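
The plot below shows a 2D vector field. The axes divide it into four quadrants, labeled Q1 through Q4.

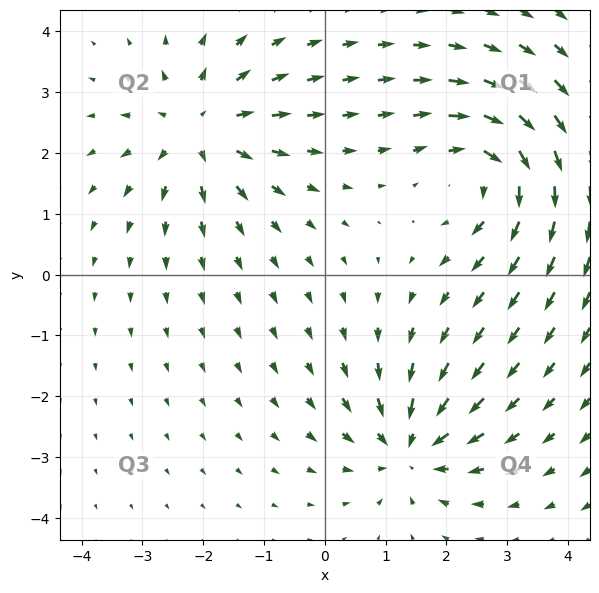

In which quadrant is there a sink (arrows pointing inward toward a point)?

The sink sits at approximately (1.4, -2.8), which lies in quadrant Q4. The divergence there is about -4, negative as expected for a sink.

Q4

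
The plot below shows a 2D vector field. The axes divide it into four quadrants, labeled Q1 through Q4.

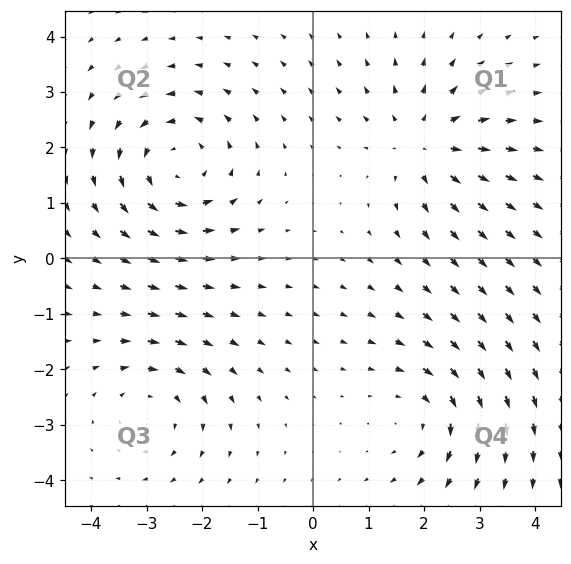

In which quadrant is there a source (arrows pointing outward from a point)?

Q1

The source sits at approximately (2.0, 2.1), which lies in quadrant Q1. The divergence there is about +4, positive as expected for a source.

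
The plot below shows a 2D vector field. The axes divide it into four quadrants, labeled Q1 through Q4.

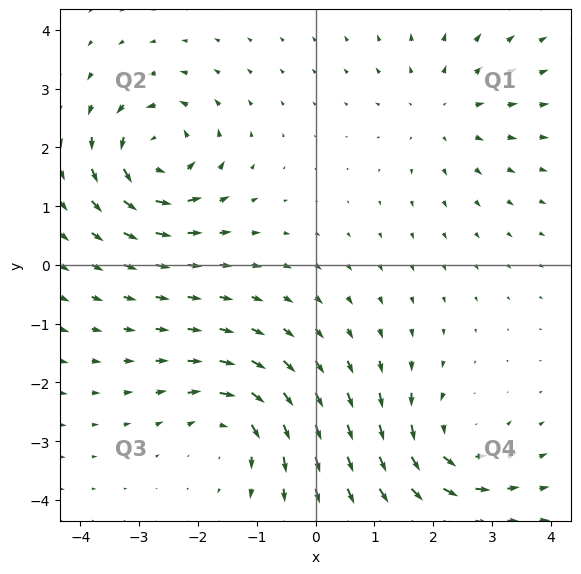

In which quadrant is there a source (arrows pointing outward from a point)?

The source sits at approximately (2.2, 2.6), which lies in quadrant Q1. The divergence there is about +3, positive as expected for a source.

Q1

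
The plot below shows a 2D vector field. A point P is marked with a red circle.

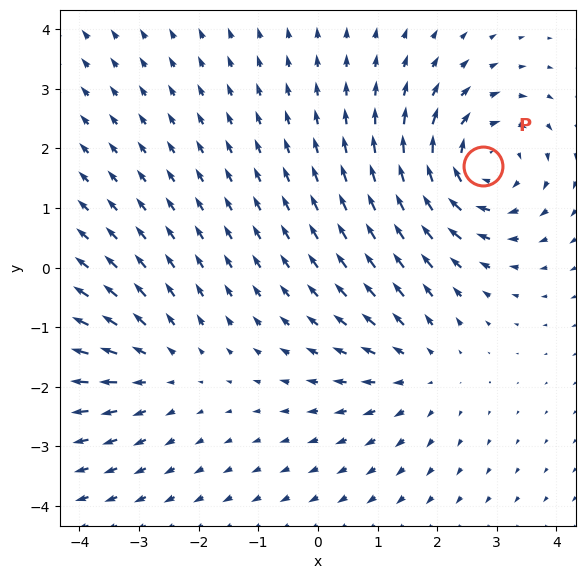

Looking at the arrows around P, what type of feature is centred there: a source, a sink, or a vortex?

At P (2.8, 1.7) the arrows circulate clockwise. Divergence ≈0, curl about -5 — near-zero divergence with nonzero curl is a vortex.

vortex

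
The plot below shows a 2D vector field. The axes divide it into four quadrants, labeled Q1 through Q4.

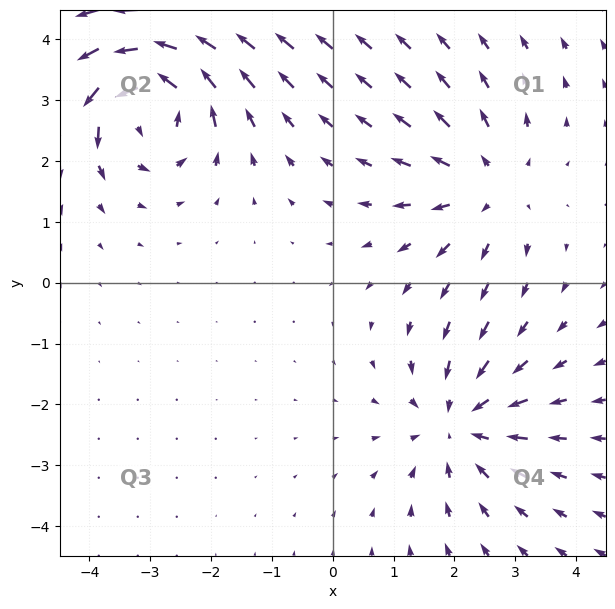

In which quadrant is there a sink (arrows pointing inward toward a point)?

The sink sits at approximately (2.1, -2.3), which lies in quadrant Q4. The divergence there is about -3, negative as expected for a sink.

Q4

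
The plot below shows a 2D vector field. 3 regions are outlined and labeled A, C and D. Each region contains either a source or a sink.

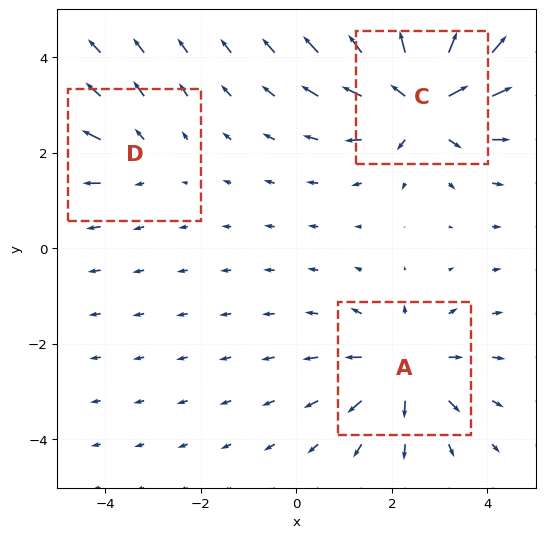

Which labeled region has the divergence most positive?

C

Divergence at each region's feature centre — A: about +4, C: about +5, D: about +2. Region C is most positive.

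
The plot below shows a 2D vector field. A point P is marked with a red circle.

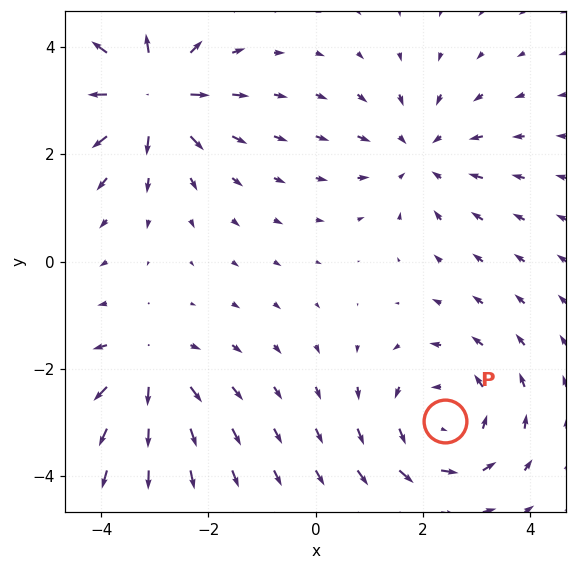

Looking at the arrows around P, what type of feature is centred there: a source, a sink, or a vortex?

At P (2.4, -3.0) the arrows circulate counterclockwise. Divergence ≈0, curl about +4 — near-zero divergence with nonzero curl is a vortex.

vortex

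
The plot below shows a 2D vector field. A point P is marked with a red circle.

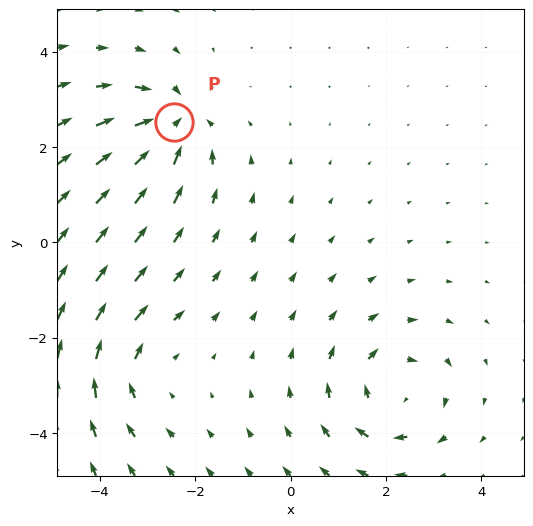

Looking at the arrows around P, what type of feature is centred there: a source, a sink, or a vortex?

sink

At P (-2.4, 2.5) the arrows converge inward. Divergence about -6, curl ≈0 — negative divergence with near-zero curl is a sink.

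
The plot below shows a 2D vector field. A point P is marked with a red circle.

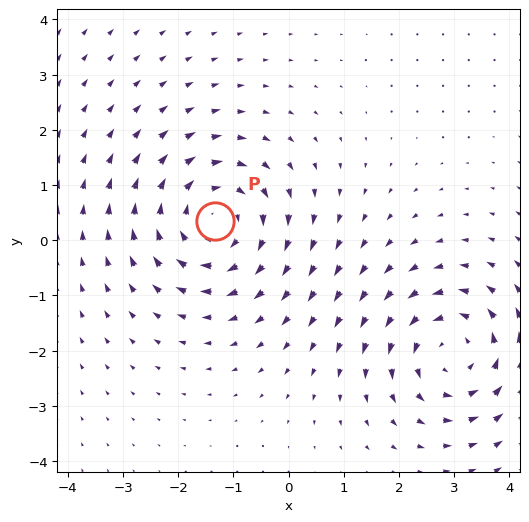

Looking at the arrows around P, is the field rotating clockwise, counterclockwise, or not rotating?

clockwise

Near P at (-1.3, 0.3) the arrows circulate clockwise. The curl (z-component) there is about -3; negative curl means clockwise rotation.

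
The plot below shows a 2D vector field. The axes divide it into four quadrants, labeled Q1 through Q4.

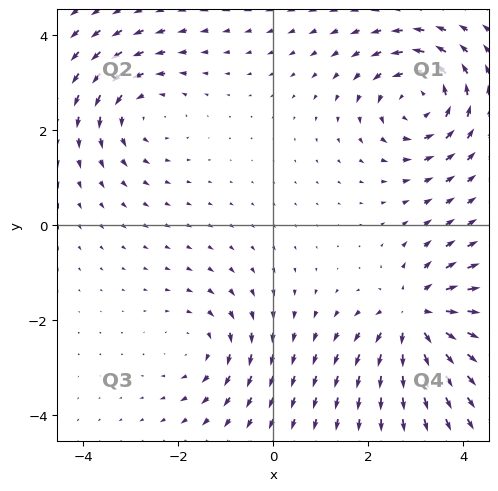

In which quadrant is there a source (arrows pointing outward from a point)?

Q4

The source sits at approximately (3.0, -1.9), which lies in quadrant Q4. The divergence there is about +6, positive as expected for a source.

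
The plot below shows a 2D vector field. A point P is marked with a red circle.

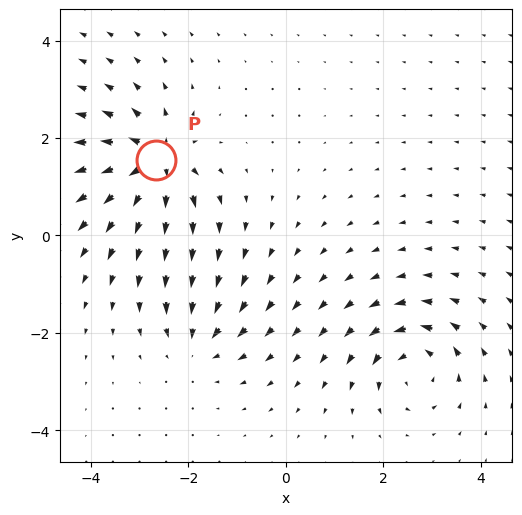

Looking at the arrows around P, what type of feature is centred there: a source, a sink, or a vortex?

source

At P (-2.7, 1.5) the arrows spread outward. Divergence about +7, curl ≈0 — positive divergence with near-zero curl is a source.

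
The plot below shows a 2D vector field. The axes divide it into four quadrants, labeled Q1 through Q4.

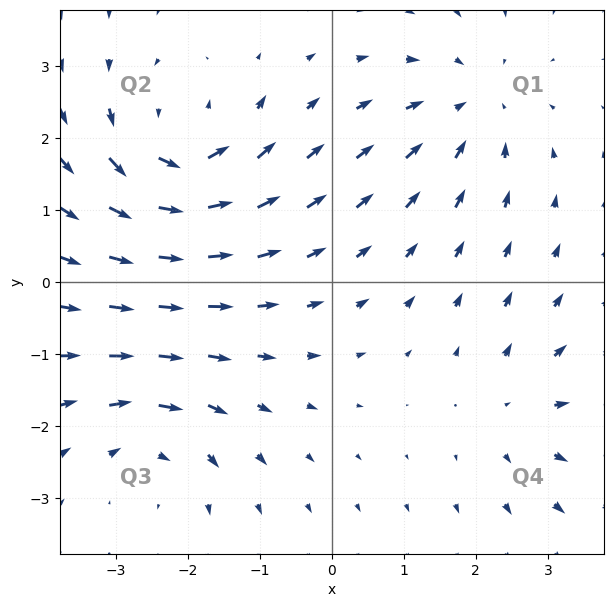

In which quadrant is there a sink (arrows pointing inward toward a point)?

Q1

The sink sits at approximately (1.9, 2.4), which lies in quadrant Q1. The divergence there is about -3, negative as expected for a sink.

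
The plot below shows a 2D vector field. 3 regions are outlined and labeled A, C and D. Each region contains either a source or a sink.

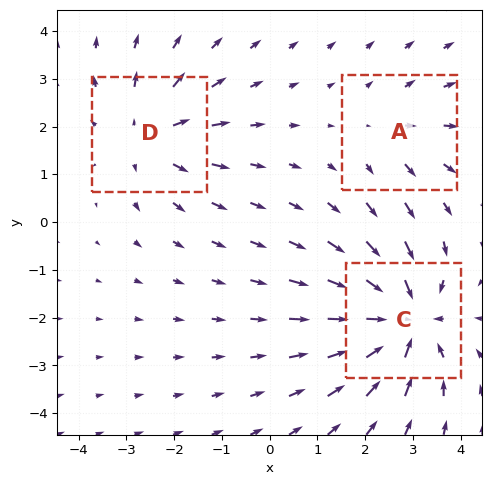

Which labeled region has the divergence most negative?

C

Divergence at each region's feature centre — A: about +2, C: about -5, D: about +3. Region C is most negative.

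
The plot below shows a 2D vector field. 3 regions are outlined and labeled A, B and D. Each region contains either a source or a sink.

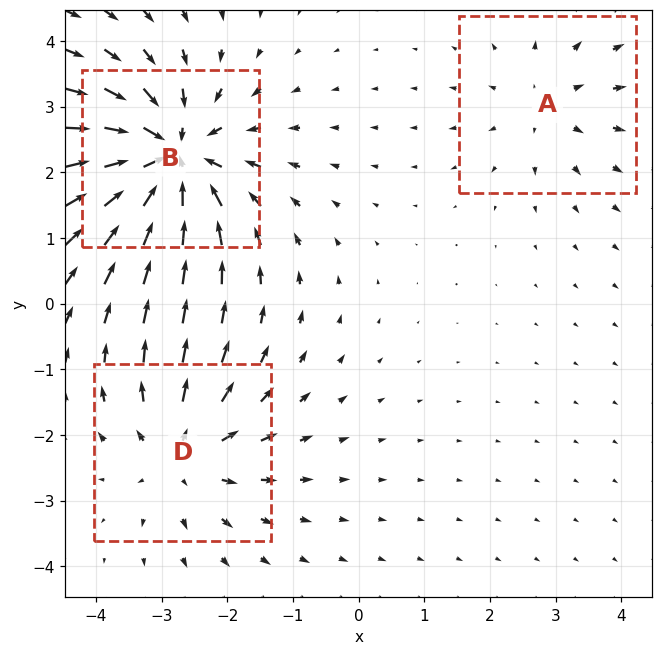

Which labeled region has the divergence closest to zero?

A

Divergence at each region's feature centre — A: about +2, B: about -5, D: about +3. Region A is closest to zero.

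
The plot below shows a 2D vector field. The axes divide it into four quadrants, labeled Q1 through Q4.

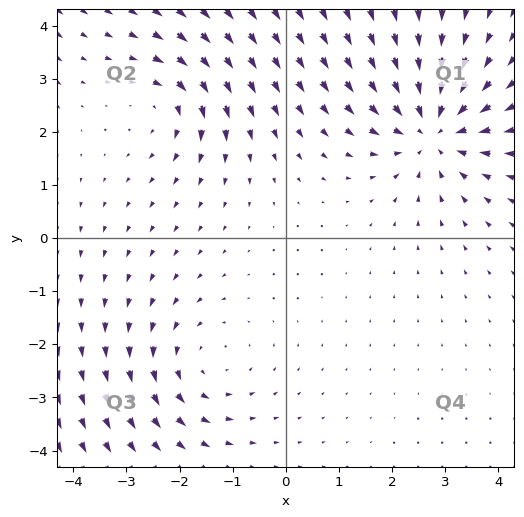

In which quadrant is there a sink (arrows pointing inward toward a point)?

Q1

The sink sits at approximately (2.8, 2.0), which lies in quadrant Q1. The divergence there is about -5, negative as expected for a sink.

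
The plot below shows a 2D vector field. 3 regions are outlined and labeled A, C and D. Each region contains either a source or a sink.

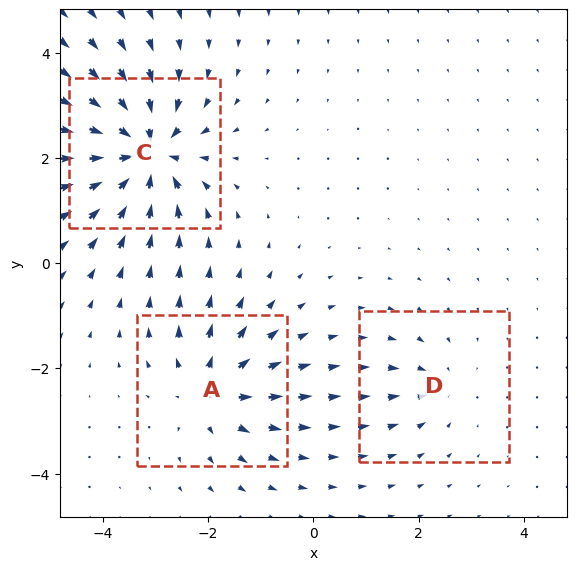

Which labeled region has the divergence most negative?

Divergence at each region's feature centre — A: about +4, C: about -6, D: about -2. Region C is most negative.

C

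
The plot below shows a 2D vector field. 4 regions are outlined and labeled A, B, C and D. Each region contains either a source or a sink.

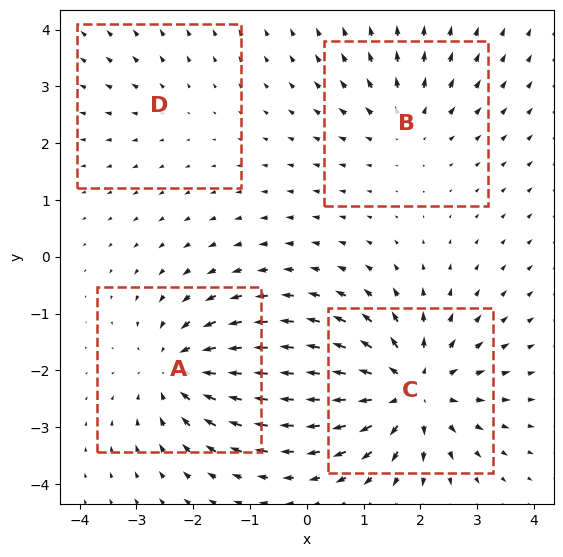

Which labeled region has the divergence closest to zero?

Divergence at each region's feature centre — A: about -5, B: about +3, C: about +7, D: about +2. Region D is closest to zero.

D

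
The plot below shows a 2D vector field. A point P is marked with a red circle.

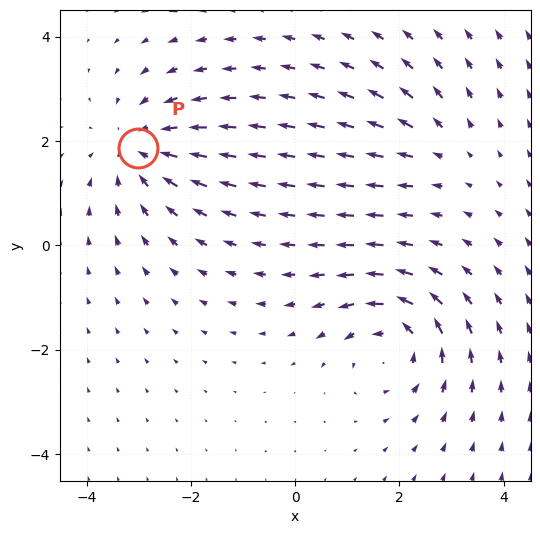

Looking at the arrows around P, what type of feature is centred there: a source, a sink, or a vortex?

At P (-3.0, 1.9) the arrows converge inward. Divergence about -4, curl ≈0 — negative divergence with near-zero curl is a sink.

sink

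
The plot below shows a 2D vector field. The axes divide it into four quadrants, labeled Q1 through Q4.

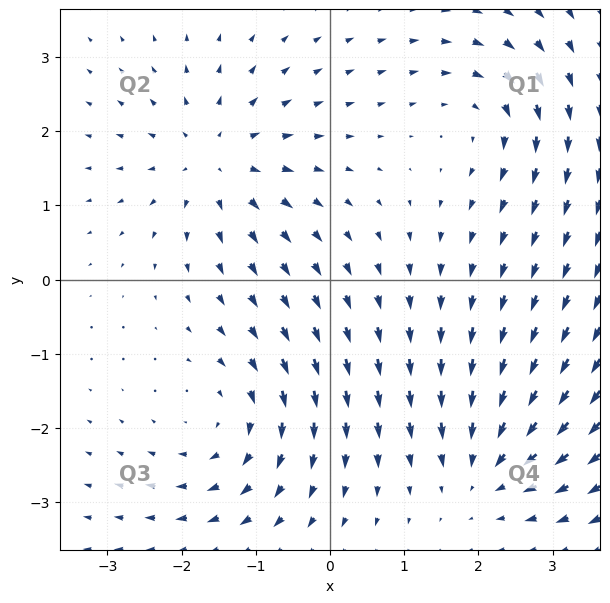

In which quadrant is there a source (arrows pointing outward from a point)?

The source sits at approximately (-1.5, 1.6), which lies in quadrant Q2. The divergence there is about +5, positive as expected for a source.

Q2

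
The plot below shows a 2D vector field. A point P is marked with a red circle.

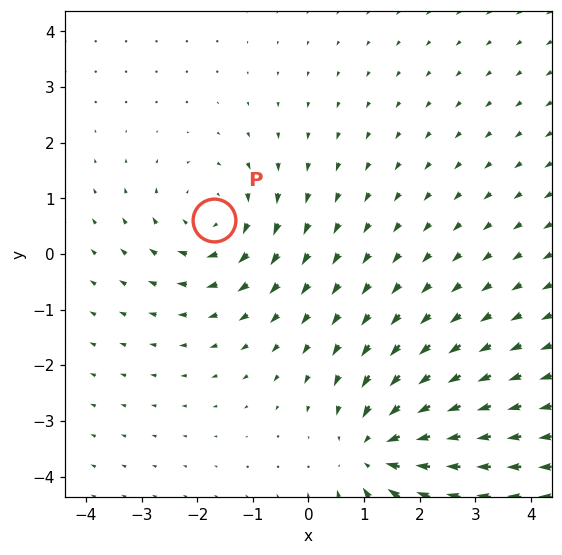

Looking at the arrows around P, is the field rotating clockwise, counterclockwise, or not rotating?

Near P at (-1.7, 0.6) the arrows circulate clockwise. The curl (z-component) there is about -3; negative curl means clockwise rotation.

clockwise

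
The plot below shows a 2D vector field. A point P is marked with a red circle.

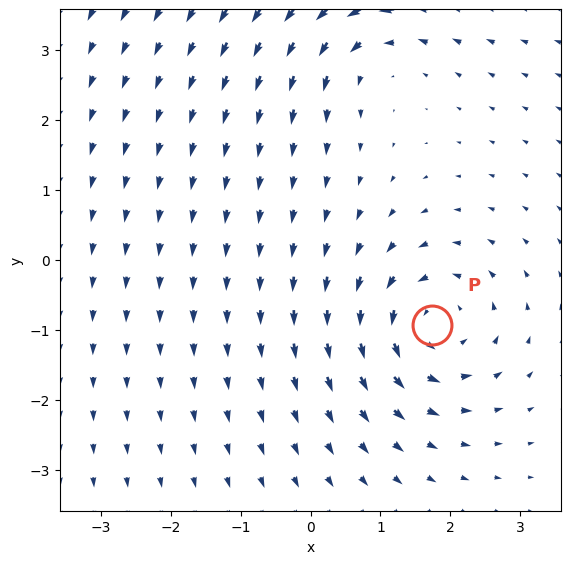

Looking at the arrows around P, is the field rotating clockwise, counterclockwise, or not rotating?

Near P at (1.7, -0.9) the arrows circulate counterclockwise. The curl (z-component) there is about +5; positive curl means counterclockwise rotation.

counterclockwise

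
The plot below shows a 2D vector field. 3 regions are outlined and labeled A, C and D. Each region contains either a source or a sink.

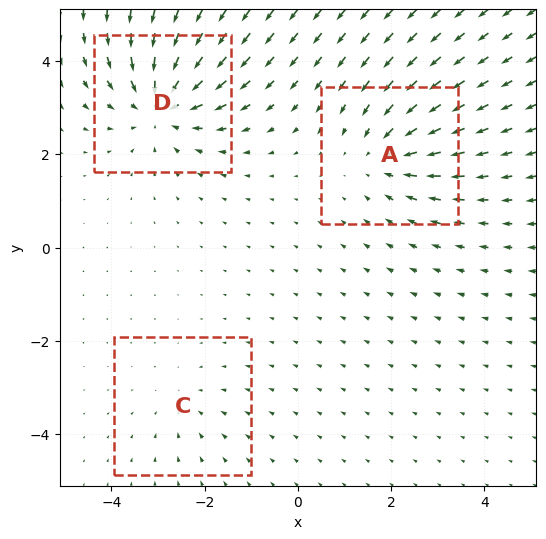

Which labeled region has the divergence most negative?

D

Divergence at each region's feature centre — A: about -3, C: about -2, D: about -5. Region D is most negative.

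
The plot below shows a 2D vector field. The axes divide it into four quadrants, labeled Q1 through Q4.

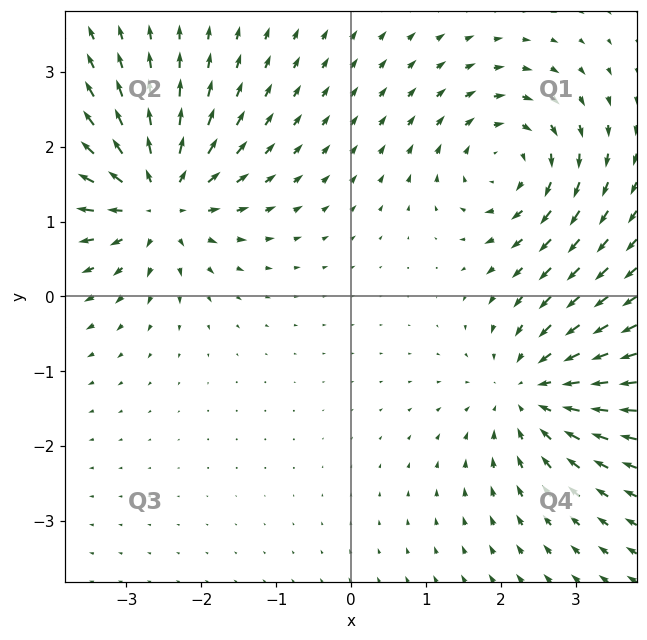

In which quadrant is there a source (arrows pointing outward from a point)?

Q2

The source sits at approximately (-2.6, 1.3), which lies in quadrant Q2. The divergence there is about +6, positive as expected for a source.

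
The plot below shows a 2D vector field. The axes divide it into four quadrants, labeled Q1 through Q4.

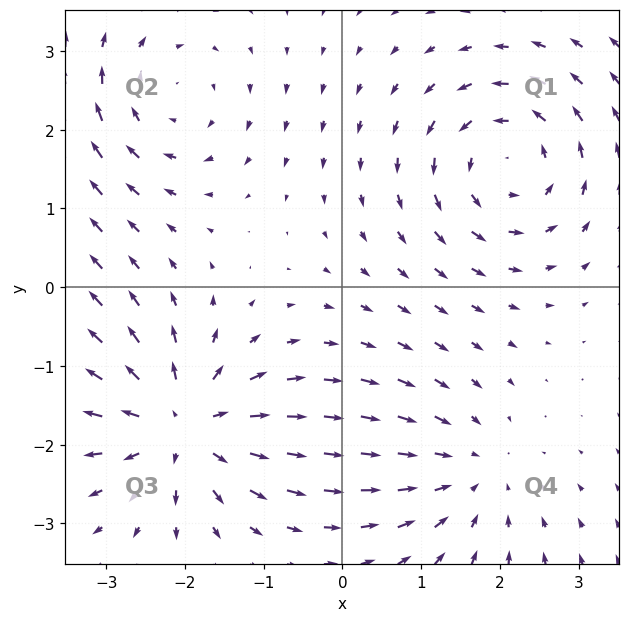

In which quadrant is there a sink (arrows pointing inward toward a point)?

Q4

The sink sits at approximately (1.6, -2.4), which lies in quadrant Q4. The divergence there is about -3, negative as expected for a sink.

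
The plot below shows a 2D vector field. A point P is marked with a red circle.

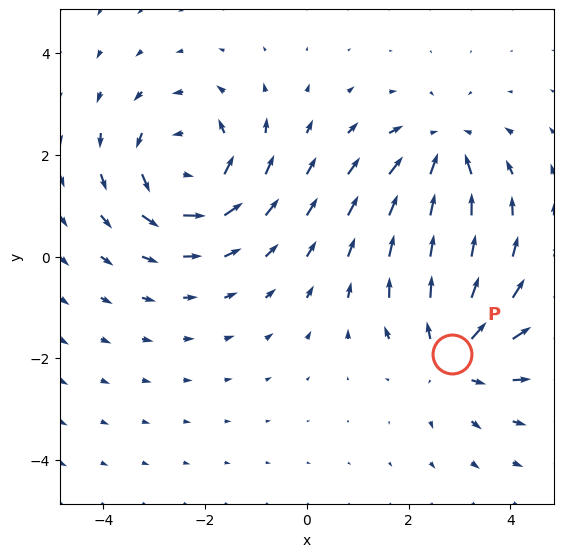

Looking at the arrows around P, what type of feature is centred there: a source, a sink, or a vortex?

At P (2.9, -1.9) the arrows spread outward. Divergence about +4, curl ≈0 — positive divergence with near-zero curl is a source.

source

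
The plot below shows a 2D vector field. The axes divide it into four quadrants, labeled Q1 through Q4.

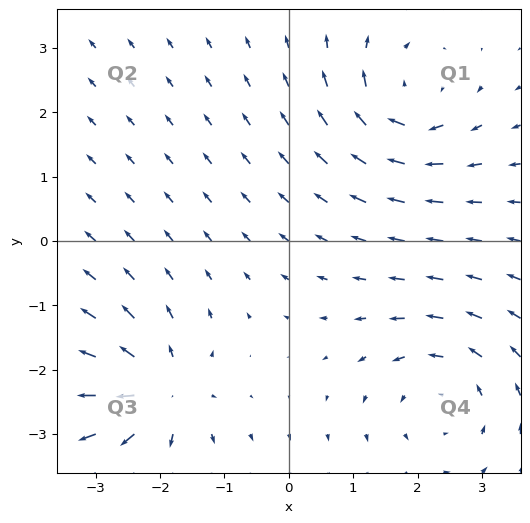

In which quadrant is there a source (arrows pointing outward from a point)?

Q3

The source sits at approximately (-2.0, -2.3), which lies in quadrant Q3. The divergence there is about +5, positive as expected for a source.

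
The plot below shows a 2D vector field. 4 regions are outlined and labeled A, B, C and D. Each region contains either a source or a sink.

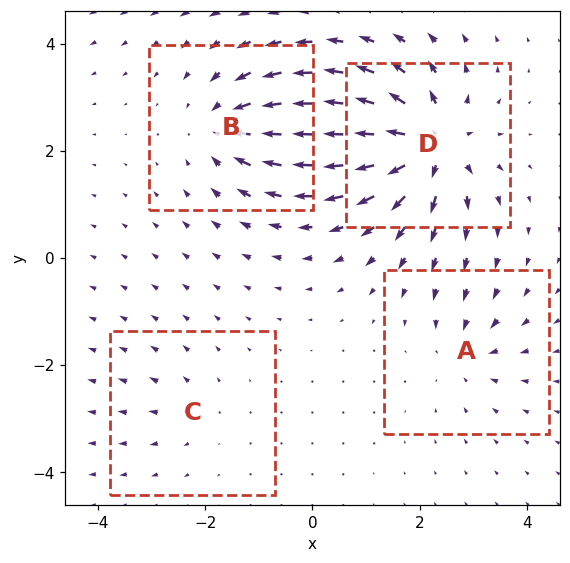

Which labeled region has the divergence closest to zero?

Divergence at each region's feature centre — A: about -4, B: about -5, C: about +2, D: about +8. Region C is closest to zero.

C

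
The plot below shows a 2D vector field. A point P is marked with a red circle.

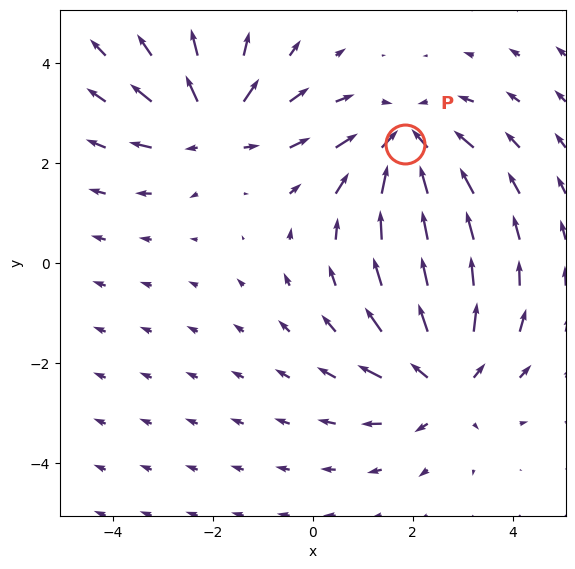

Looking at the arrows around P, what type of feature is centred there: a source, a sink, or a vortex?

sink

At P (1.8, 2.4) the arrows converge inward. Divergence about -4, curl ≈0 — negative divergence with near-zero curl is a sink.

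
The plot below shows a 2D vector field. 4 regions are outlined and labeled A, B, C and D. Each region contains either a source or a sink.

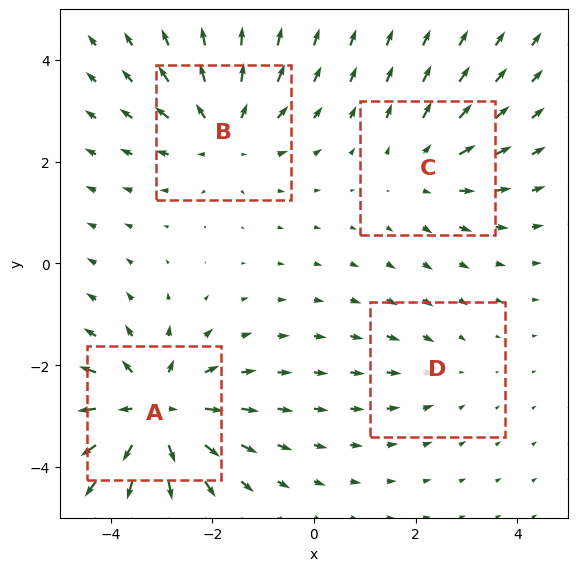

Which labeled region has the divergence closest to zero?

D

Divergence at each region's feature centre — A: about +6, B: about +4, C: about +3, D: about -2. Region D is closest to zero.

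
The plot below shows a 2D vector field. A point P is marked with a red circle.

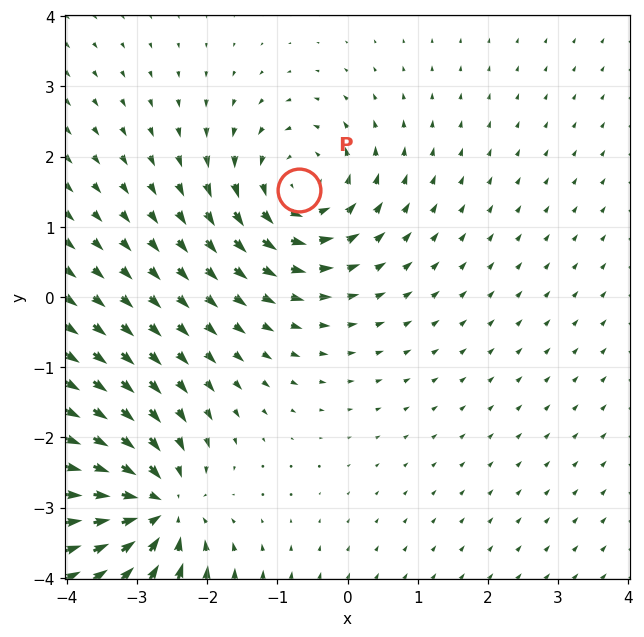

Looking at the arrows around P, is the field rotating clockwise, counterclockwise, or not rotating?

counterclockwise

Near P at (-0.7, 1.5) the arrows circulate counterclockwise. The curl (z-component) there is about +3; positive curl means counterclockwise rotation.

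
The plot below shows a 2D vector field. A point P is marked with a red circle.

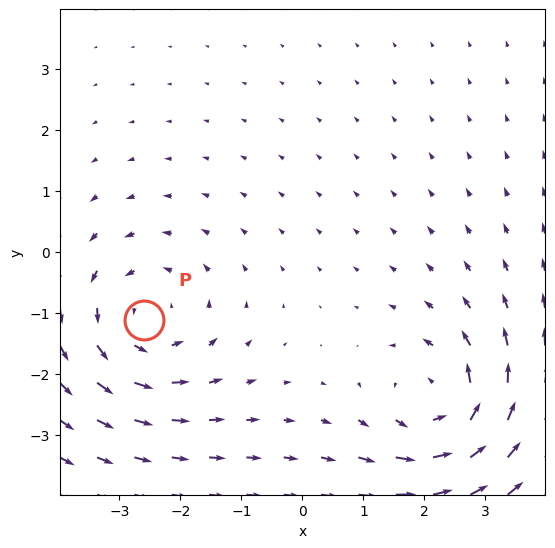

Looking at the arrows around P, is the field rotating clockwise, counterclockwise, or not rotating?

Near P at (-2.6, -1.1) the arrows circulate counterclockwise. The curl (z-component) there is about +4; positive curl means counterclockwise rotation.

counterclockwise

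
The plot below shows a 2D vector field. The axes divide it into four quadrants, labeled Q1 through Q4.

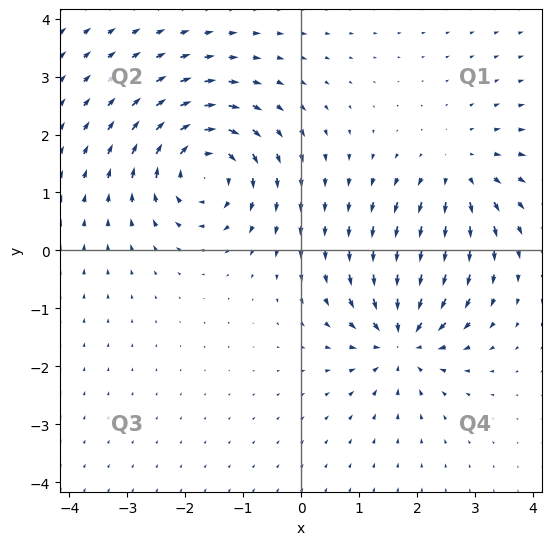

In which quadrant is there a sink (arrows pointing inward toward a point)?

The sink sits at approximately (1.7, -1.5), which lies in quadrant Q4. The divergence there is about -6, negative as expected for a sink.

Q4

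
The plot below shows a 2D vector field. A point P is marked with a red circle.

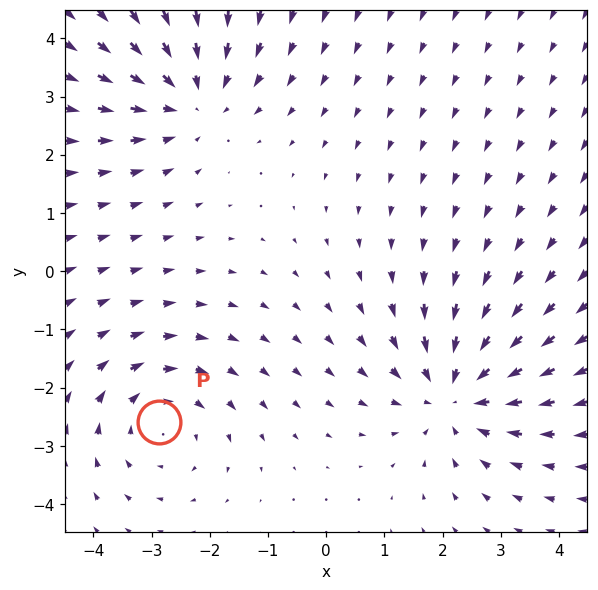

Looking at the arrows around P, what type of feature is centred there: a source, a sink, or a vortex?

vortex

At P (-2.9, -2.6) the arrows circulate clockwise. Divergence ≈0, curl about -3 — near-zero divergence with nonzero curl is a vortex.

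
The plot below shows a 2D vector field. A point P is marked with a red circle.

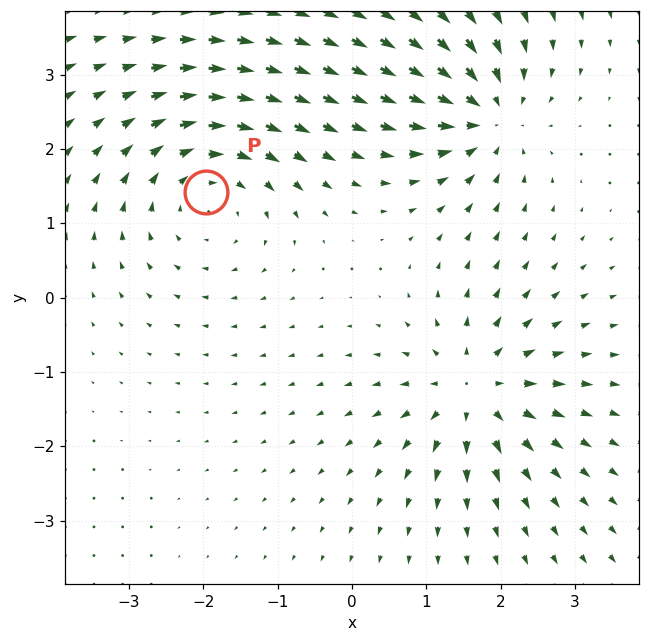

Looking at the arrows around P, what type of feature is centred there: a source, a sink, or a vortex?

At P (-2.0, 1.4) the arrows circulate clockwise. Divergence ≈0, curl about -4 — near-zero divergence with nonzero curl is a vortex.

vortex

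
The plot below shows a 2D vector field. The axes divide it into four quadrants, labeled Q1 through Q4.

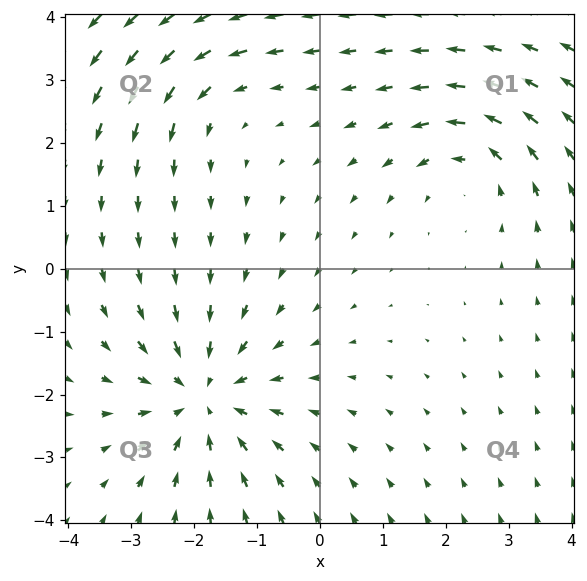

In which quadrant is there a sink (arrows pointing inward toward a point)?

Q3

The sink sits at approximately (-1.8, -2.0), which lies in quadrant Q3. The divergence there is about -4, negative as expected for a sink.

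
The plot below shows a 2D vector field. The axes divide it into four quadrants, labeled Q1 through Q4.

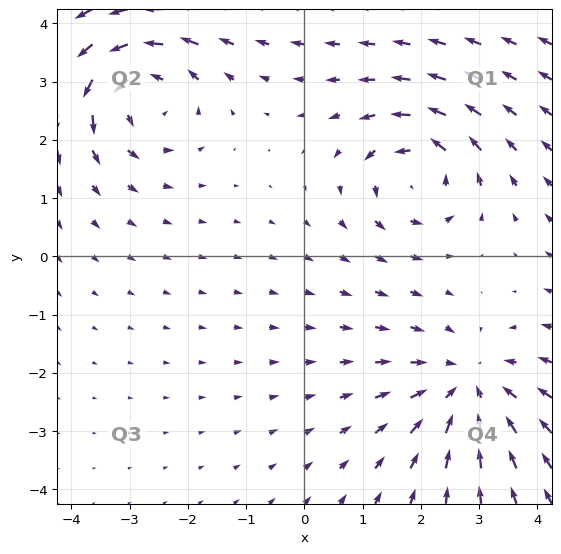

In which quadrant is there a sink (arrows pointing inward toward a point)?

Q4

The sink sits at approximately (2.8, -2.2), which lies in quadrant Q4. The divergence there is about -4, negative as expected for a sink.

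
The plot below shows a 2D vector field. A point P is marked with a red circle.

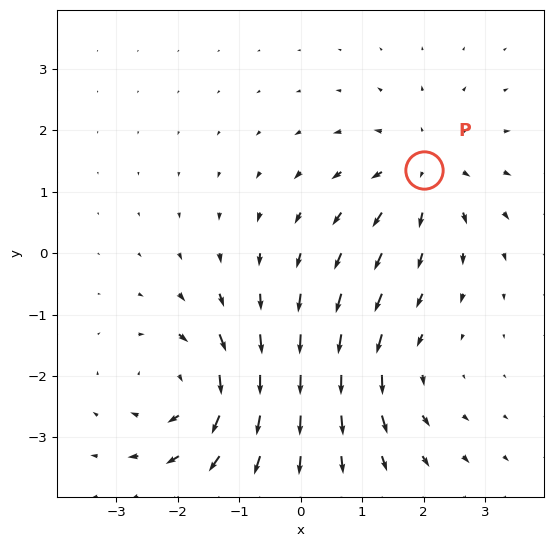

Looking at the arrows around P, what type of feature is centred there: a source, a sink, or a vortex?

At P (2.0, 1.4) the arrows spread outward. Divergence about +4, curl ≈0 — positive divergence with near-zero curl is a source.

source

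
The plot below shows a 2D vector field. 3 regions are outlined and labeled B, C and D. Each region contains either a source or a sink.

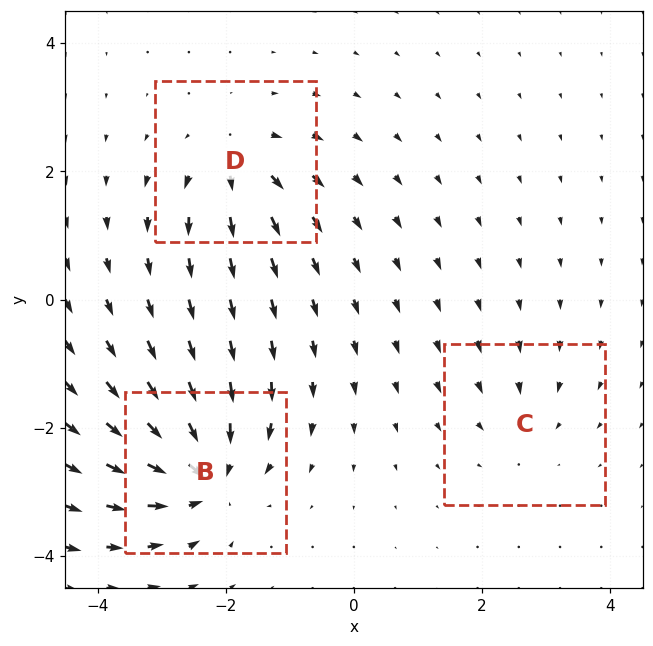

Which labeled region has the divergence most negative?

B

Divergence at each region's feature centre — B: about -6, C: about -2, D: about +4. Region B is most negative.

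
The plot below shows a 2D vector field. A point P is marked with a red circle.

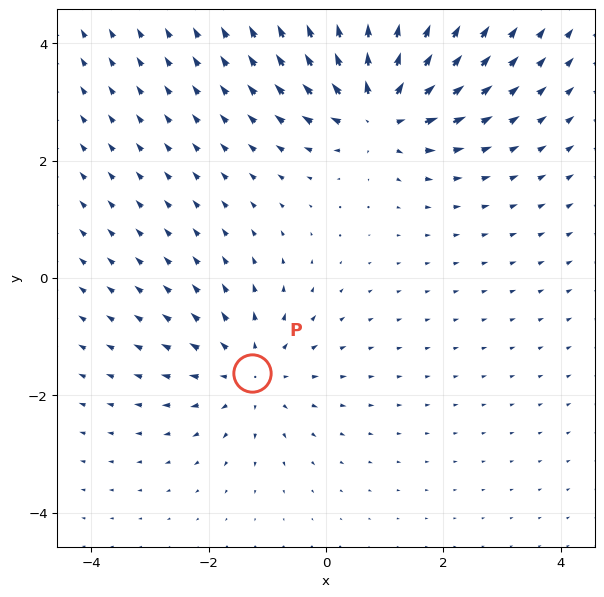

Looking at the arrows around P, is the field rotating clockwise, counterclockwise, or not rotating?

Near P at (-1.3, -1.6) the arrows show no circulation. The curl there is ≈0.

not rotating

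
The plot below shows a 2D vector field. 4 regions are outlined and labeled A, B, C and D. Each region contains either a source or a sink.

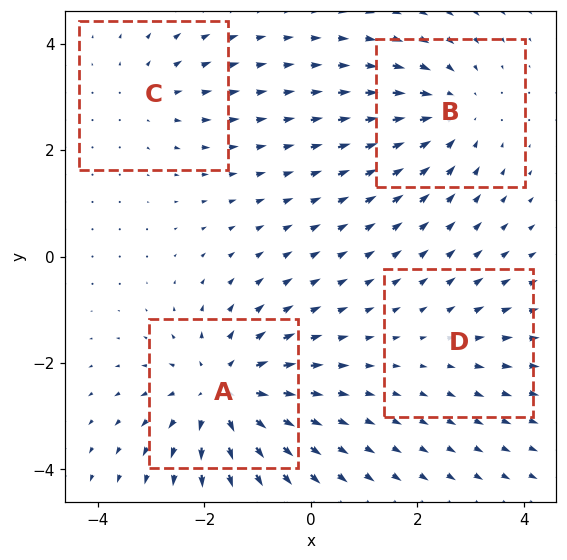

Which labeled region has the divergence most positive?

A

Divergence at each region's feature centre — A: about +6, B: about -4, C: about +3, D: about +2. Region A is most positive.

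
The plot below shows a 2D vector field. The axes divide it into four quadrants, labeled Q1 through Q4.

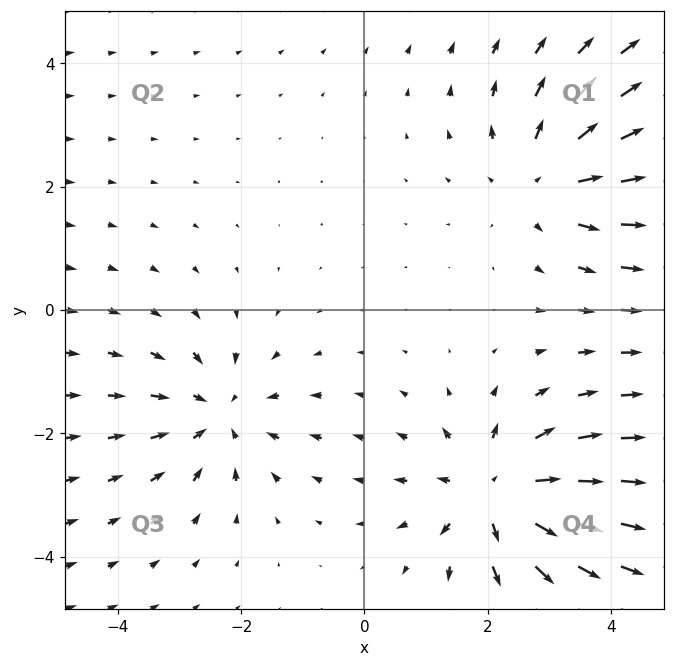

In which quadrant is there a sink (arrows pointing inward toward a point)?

Q3

The sink sits at approximately (-2.4, -1.7), which lies in quadrant Q3. The divergence there is about -3, negative as expected for a sink.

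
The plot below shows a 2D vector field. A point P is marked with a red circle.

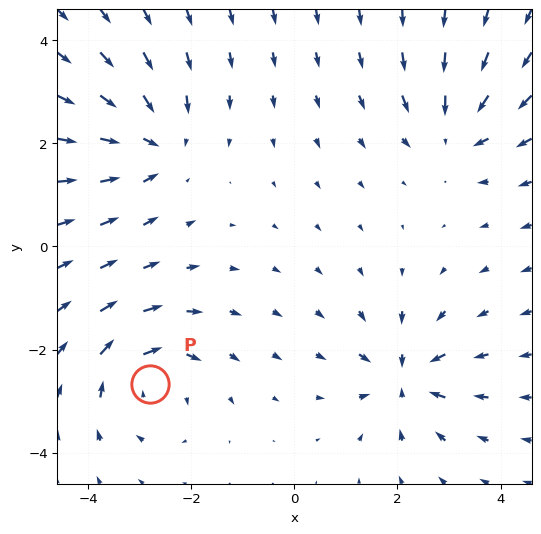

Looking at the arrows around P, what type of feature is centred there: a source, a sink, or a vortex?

vortex

At P (-2.8, -2.7) the arrows circulate clockwise. Divergence ≈0, curl about -4 — near-zero divergence with nonzero curl is a vortex.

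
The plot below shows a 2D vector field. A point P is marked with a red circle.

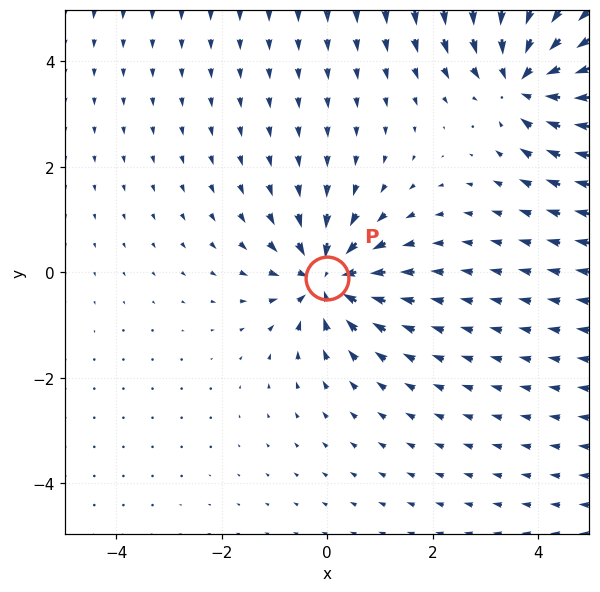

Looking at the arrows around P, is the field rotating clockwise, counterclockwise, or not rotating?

not rotating

Near P at (0.0, -0.1) the arrows show no circulation. The curl there is ≈0.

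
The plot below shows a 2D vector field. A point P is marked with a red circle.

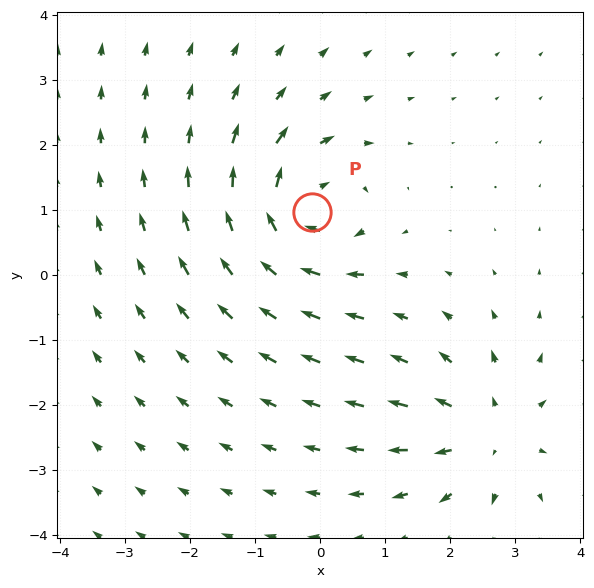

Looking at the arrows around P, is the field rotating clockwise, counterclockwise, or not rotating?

Near P at (-0.1, 1.0) the arrows circulate clockwise. The curl (z-component) there is about -6; negative curl means clockwise rotation.

clockwise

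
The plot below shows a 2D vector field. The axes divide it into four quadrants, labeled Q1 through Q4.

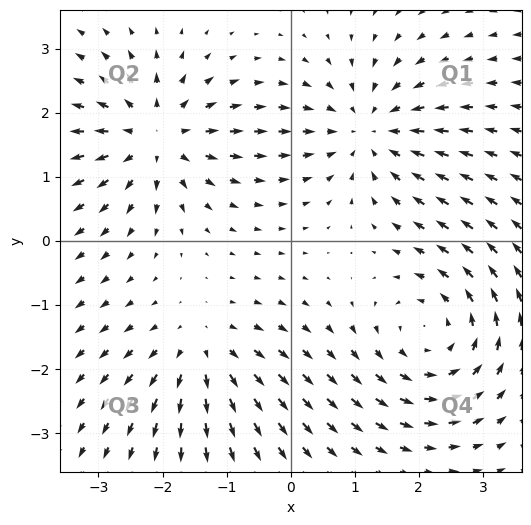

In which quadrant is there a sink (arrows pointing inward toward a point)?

Q1

The sink sits at approximately (1.2, 1.7), which lies in quadrant Q1. The divergence there is about -4, negative as expected for a sink.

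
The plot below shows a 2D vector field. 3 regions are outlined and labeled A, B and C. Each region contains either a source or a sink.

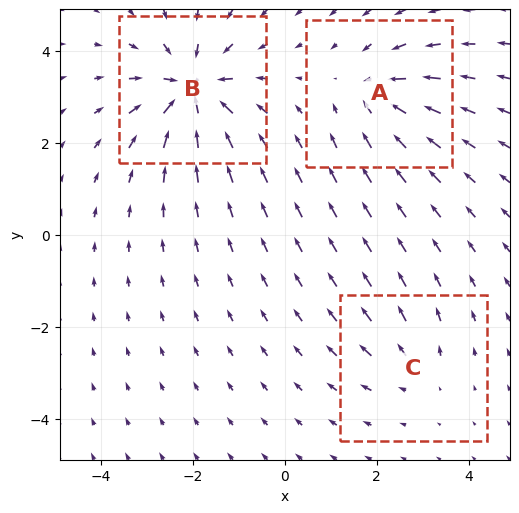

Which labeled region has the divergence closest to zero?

Divergence at each region's feature centre — A: about -4, B: about -6, C: about +2. Region C is closest to zero.

C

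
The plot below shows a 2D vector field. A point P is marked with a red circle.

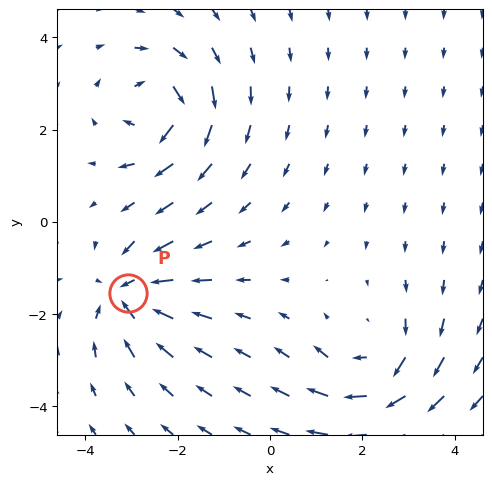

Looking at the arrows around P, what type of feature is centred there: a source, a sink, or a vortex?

At P (-3.1, -1.5) the arrows converge inward. Divergence about -6, curl ≈0 — negative divergence with near-zero curl is a sink.

sink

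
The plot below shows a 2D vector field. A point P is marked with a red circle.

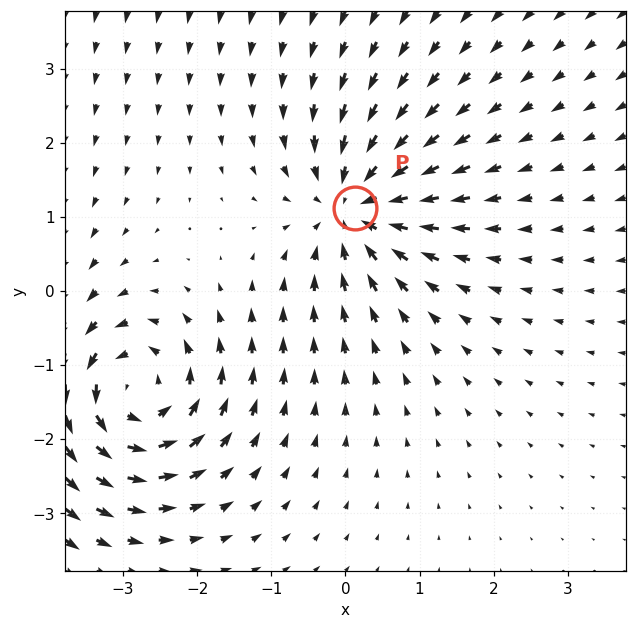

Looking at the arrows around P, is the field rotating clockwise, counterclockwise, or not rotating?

Near P at (0.1, 1.1) the arrows show no circulation. The curl there is ≈0.

not rotating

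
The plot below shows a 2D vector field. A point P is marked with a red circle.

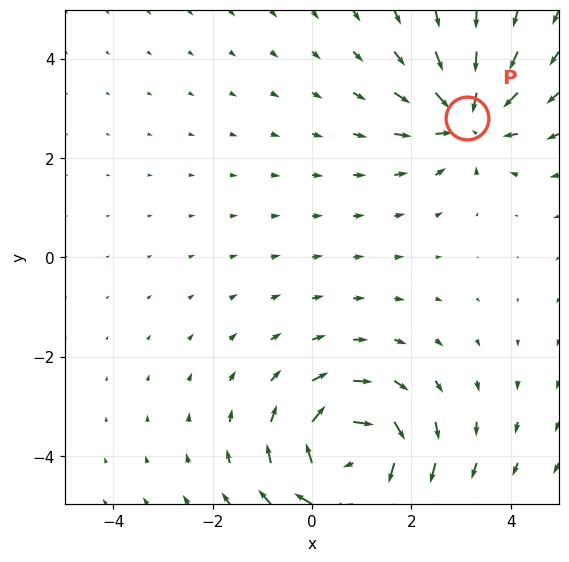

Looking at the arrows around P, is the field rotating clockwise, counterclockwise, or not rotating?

Near P at (3.1, 2.8) the arrows show no circulation. The curl there is ≈0.

not rotating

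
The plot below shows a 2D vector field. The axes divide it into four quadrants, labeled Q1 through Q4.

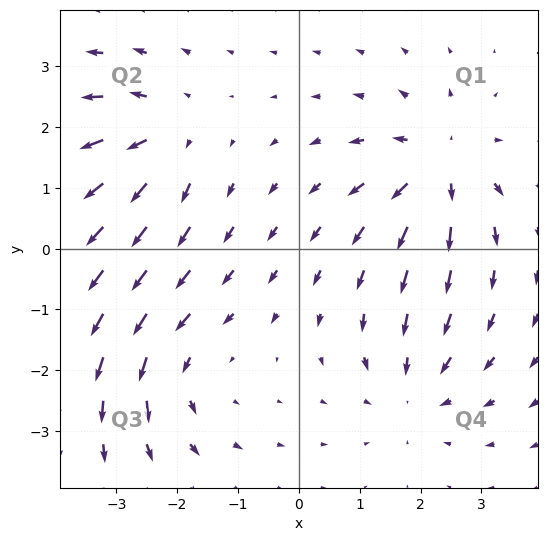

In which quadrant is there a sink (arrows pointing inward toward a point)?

The sink sits at approximately (1.9, -2.3), which lies in quadrant Q4. The divergence there is about -4, negative as expected for a sink.

Q4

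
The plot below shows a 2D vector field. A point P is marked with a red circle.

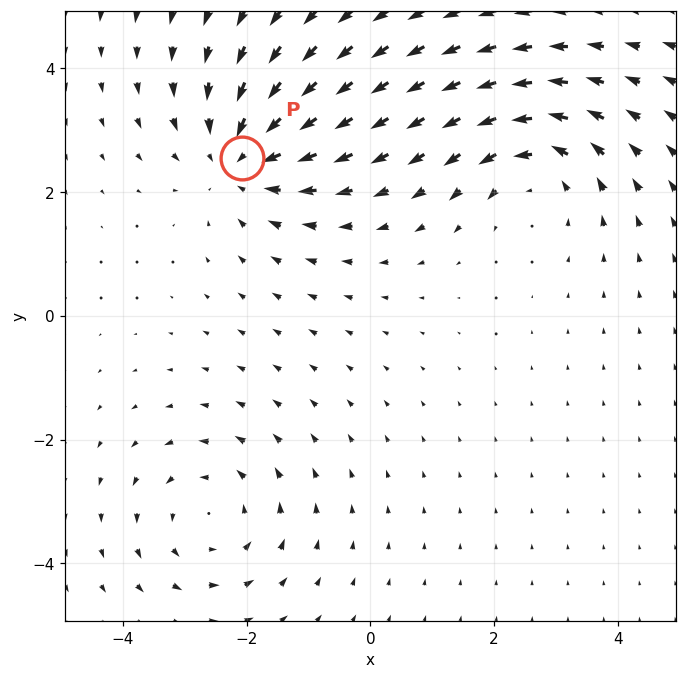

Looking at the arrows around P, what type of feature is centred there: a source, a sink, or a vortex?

At P (-2.1, 2.5) the arrows converge inward. Divergence about -4, curl ≈0 — negative divergence with near-zero curl is a sink.

sink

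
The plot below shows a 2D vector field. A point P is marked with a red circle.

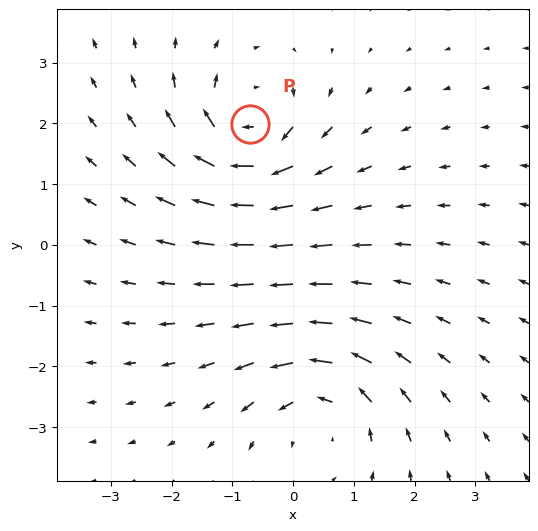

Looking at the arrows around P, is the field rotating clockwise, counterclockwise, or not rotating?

clockwise

Near P at (-0.7, 2.0) the arrows circulate clockwise. The curl (z-component) there is about -6; negative curl means clockwise rotation.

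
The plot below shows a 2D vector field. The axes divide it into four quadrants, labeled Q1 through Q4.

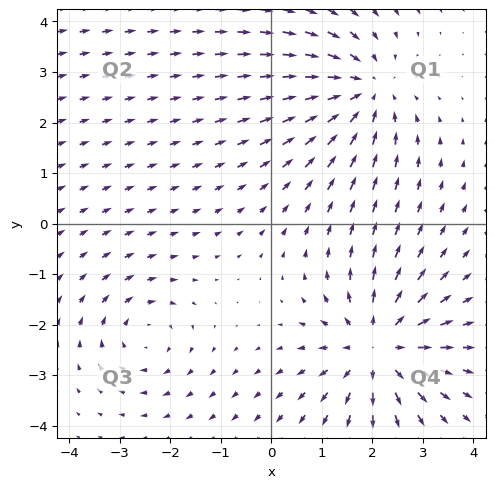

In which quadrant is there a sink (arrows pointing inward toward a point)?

The sink sits at approximately (1.8, 2.6), which lies in quadrant Q1. The divergence there is about -4, negative as expected for a sink.

Q1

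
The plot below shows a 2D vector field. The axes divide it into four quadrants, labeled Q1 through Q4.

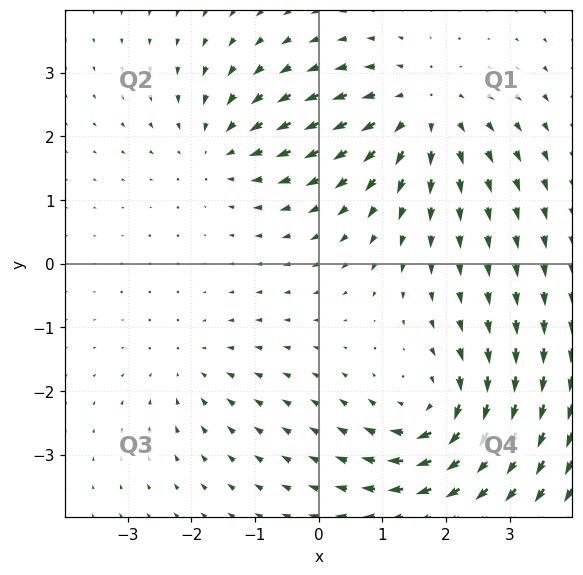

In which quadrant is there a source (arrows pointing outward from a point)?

The source sits at approximately (1.6, 2.4), which lies in quadrant Q1. The divergence there is about +5, positive as expected for a source.

Q1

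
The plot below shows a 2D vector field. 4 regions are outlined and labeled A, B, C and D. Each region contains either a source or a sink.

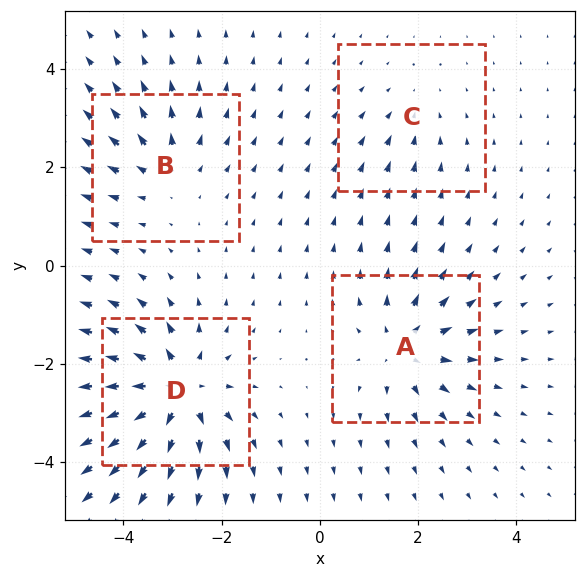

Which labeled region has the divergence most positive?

Divergence at each region's feature centre — A: about +6, B: about +4, C: about -2, D: about +8. Region D is most positive.

D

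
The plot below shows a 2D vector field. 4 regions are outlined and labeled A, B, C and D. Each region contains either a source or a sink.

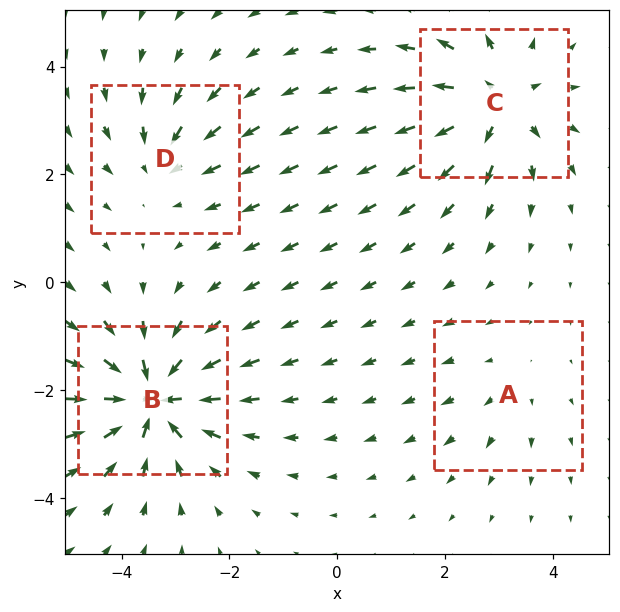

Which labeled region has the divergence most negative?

B

Divergence at each region's feature centre — A: about +2, B: about -8, C: about +6, D: about -4. Region B is most negative.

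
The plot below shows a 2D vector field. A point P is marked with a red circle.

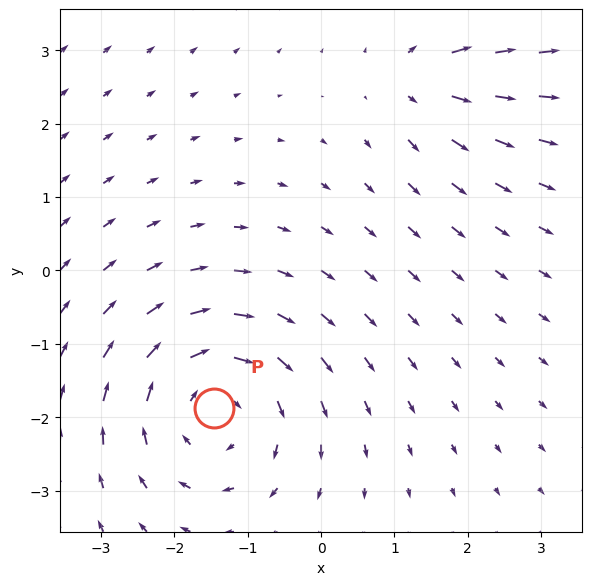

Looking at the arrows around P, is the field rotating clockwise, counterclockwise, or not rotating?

Near P at (-1.5, -1.9) the arrows circulate clockwise. The curl (z-component) there is about -4; negative curl means clockwise rotation.

clockwise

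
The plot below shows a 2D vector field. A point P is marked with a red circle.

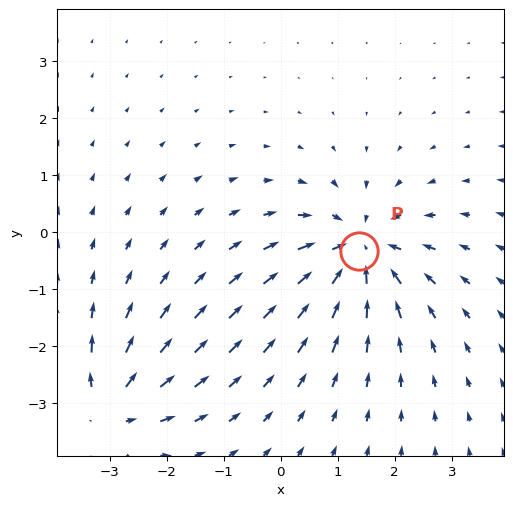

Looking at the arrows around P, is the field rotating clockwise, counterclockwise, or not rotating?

Near P at (1.4, -0.3) the arrows show no circulation. The curl there is ≈0.

not rotating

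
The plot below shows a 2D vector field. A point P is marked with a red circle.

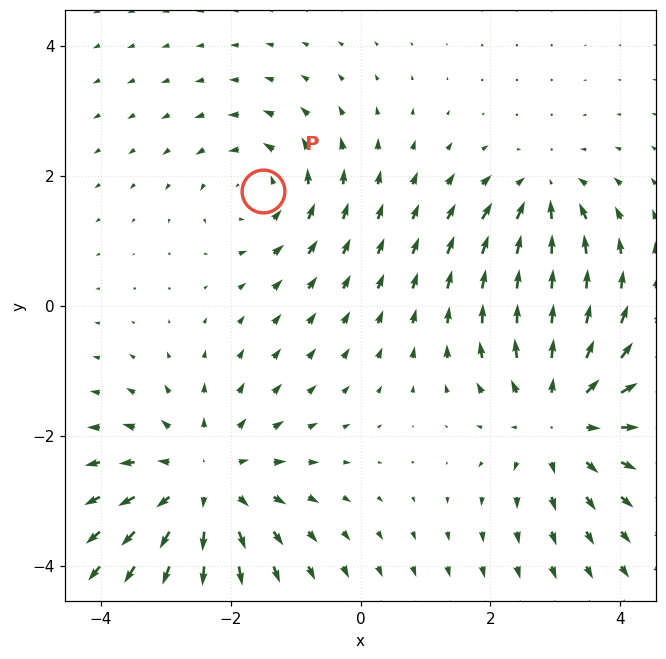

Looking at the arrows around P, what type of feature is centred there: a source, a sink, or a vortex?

vortex

At P (-1.5, 1.8) the arrows circulate counterclockwise. Divergence ≈0, curl about +3 — near-zero divergence with nonzero curl is a vortex.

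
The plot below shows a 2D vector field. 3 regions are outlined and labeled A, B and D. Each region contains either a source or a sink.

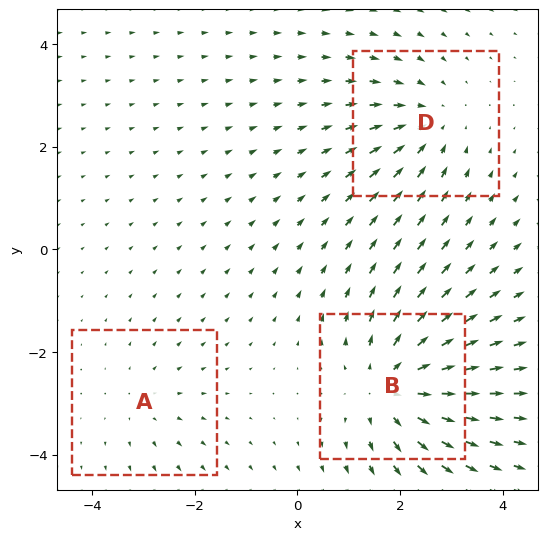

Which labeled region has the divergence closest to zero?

A

Divergence at each region's feature centre — A: about +2, B: about +4, D: about -3. Region A is closest to zero.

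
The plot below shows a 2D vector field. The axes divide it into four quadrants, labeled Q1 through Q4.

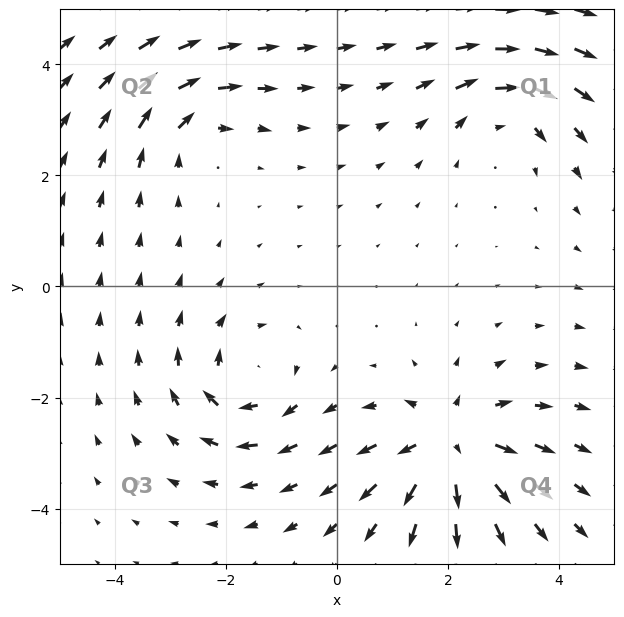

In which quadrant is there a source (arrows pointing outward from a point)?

Q4

The source sits at approximately (2.0, -2.8), which lies in quadrant Q4. The divergence there is about +6, positive as expected for a source.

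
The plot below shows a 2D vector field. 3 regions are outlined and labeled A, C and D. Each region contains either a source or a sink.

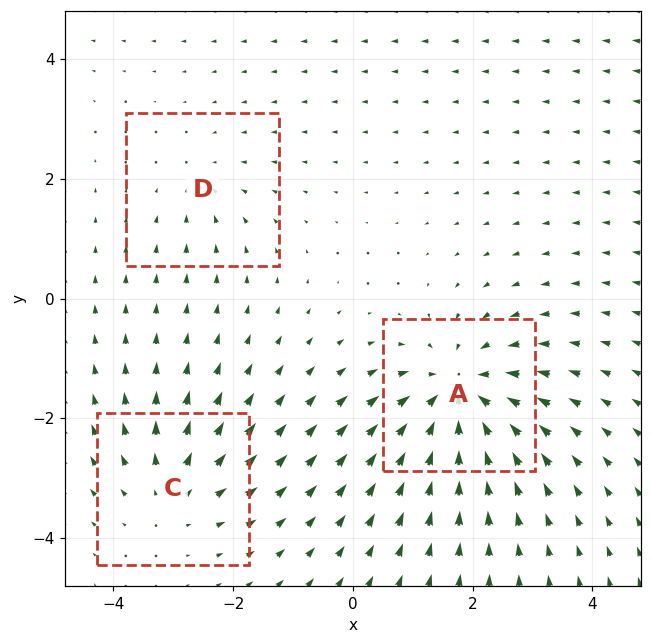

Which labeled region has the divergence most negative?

Divergence at each region's feature centre — A: about -5, C: about +3, D: about -2. Region A is most negative.

A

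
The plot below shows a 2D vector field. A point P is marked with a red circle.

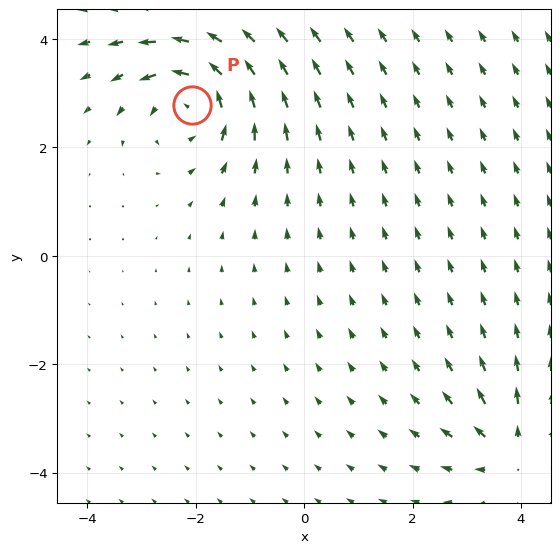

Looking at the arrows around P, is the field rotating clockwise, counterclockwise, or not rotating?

Near P at (-2.1, 2.8) the arrows circulate counterclockwise. The curl (z-component) there is about +6; positive curl means counterclockwise rotation.

counterclockwise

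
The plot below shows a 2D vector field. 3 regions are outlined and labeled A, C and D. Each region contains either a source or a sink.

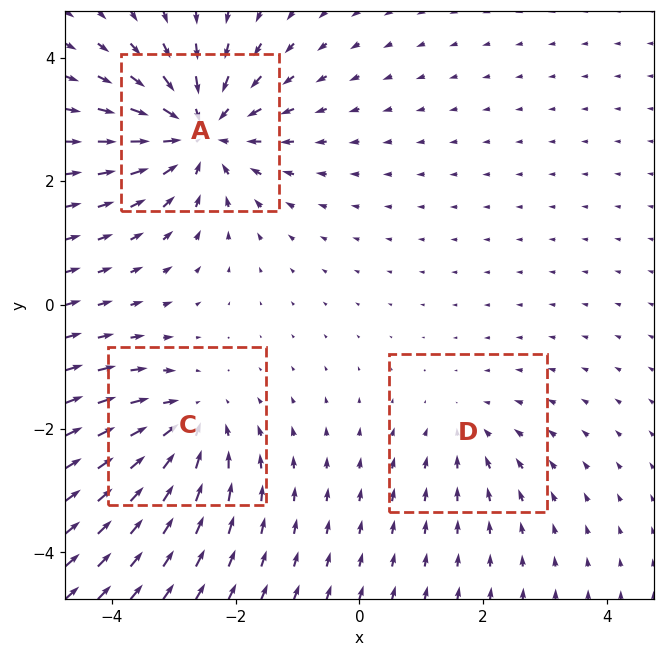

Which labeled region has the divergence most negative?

A

Divergence at each region's feature centre — A: about -5, C: about -4, D: about -2. Region A is most negative.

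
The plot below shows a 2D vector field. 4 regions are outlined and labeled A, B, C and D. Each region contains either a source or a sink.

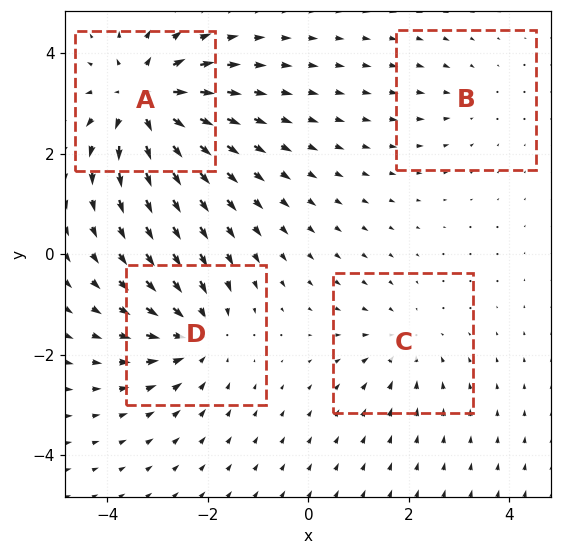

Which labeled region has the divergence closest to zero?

B

Divergence at each region's feature centre — A: about +8, B: about -2, C: about -3, D: about -5. Region B is closest to zero.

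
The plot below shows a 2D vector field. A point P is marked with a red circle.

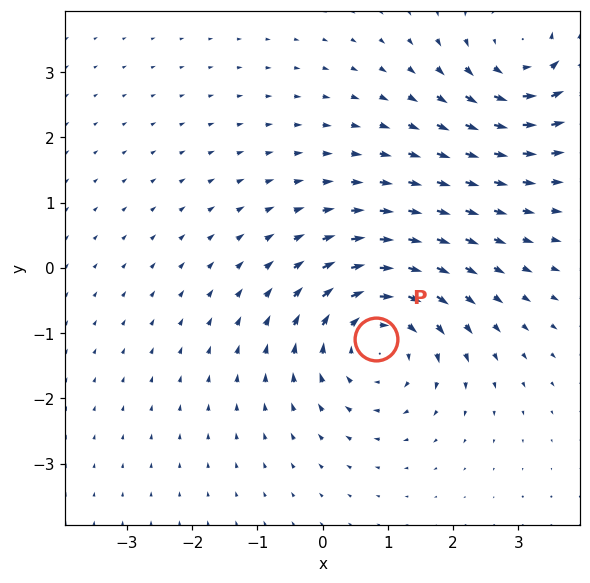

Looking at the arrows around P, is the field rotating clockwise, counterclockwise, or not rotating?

Near P at (0.8, -1.1) the arrows circulate clockwise. The curl (z-component) there is about -4; negative curl means clockwise rotation.

clockwise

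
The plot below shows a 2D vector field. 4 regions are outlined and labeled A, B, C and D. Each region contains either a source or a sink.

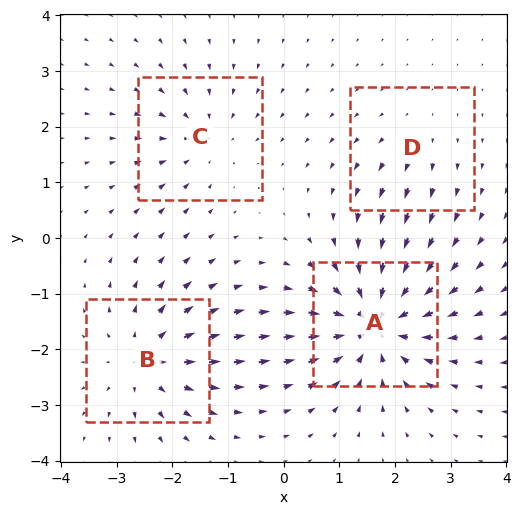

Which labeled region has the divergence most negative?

A

Divergence at each region's feature centre — A: about -8, B: about +5, C: about -4, D: about +2. Region A is most negative.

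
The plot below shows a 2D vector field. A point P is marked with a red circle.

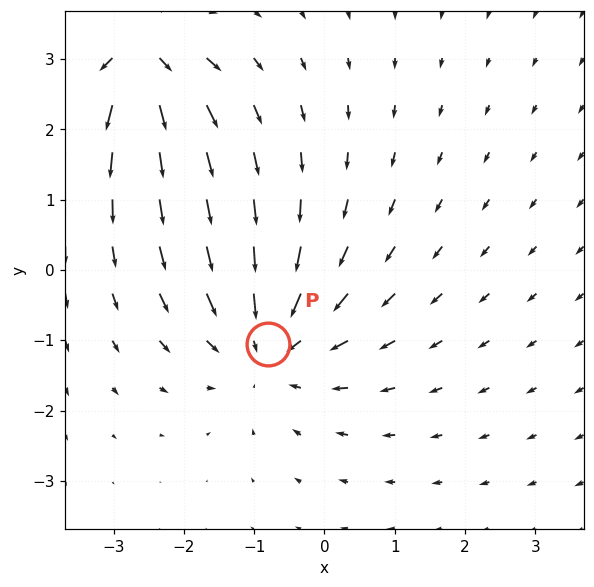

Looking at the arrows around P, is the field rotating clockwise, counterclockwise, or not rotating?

Near P at (-0.8, -1.0) the arrows show no circulation. The curl there is ≈0.

not rotating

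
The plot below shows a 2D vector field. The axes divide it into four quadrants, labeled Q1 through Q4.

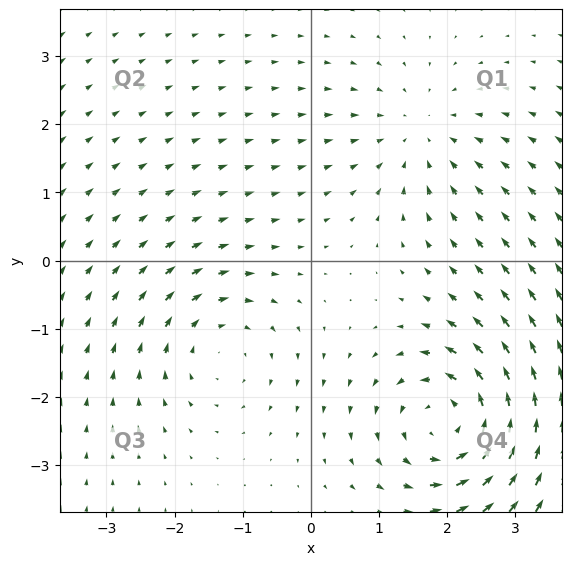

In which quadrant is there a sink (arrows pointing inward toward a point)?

The sink sits at approximately (1.6, 1.9), which lies in quadrant Q1. The divergence there is about -3, negative as expected for a sink.

Q1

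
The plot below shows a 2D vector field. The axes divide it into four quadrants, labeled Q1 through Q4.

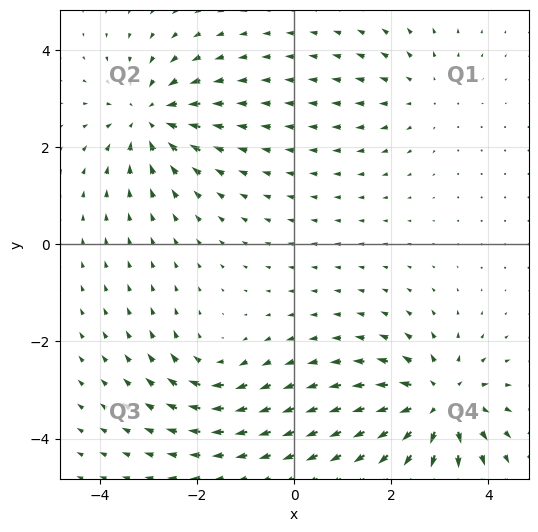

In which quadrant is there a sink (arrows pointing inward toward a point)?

The sink sits at approximately (-3.0, 2.6), which lies in quadrant Q2. The divergence there is about -4, negative as expected for a sink.

Q2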